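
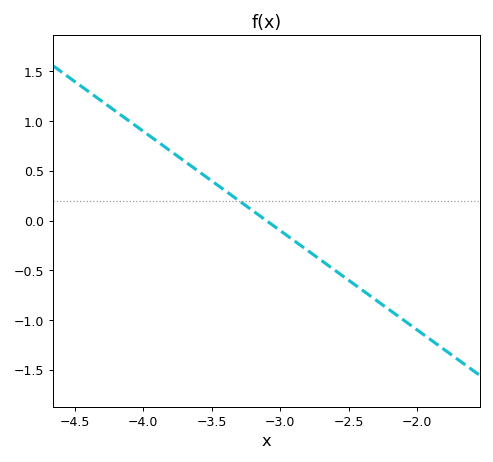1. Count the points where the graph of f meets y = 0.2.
1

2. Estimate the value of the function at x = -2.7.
-0.4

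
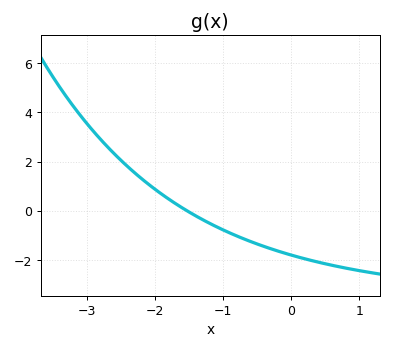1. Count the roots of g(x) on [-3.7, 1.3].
1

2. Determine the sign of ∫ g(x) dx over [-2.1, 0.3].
negative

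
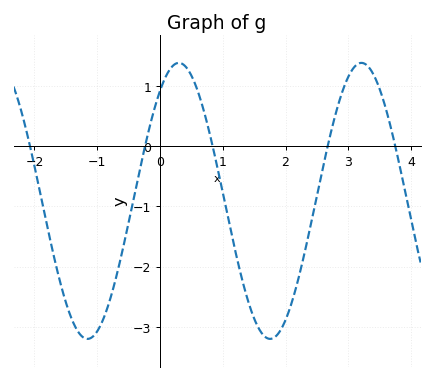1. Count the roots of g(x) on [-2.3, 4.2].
5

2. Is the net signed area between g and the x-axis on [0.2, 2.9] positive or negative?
negative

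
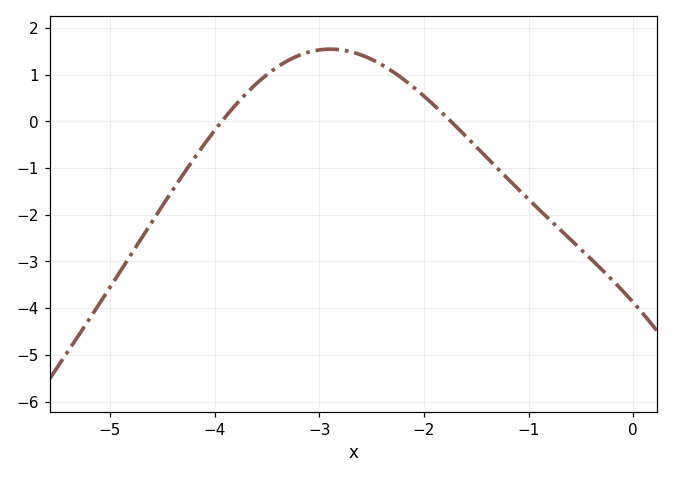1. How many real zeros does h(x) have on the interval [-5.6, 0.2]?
2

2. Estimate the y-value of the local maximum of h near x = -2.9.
1.5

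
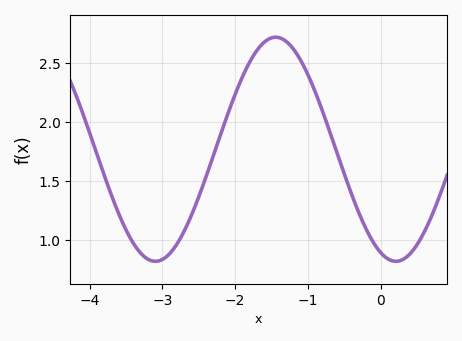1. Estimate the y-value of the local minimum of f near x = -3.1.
0.82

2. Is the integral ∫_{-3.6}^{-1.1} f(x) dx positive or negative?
positive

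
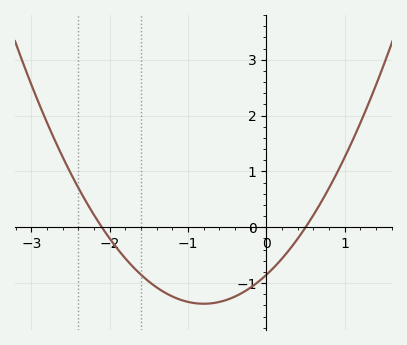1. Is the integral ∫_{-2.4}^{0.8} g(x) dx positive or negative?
negative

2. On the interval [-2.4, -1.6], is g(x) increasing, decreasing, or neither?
decreasing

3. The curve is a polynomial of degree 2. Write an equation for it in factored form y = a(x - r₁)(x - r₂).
y = 0.81(x + 2.1)(x - 0.5)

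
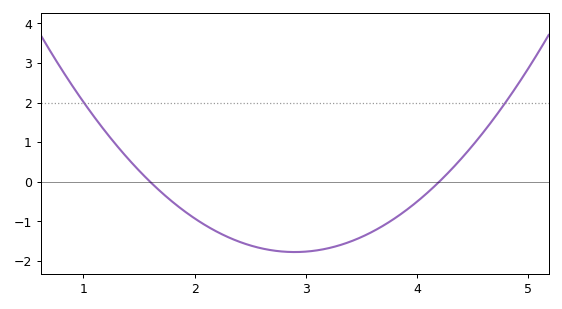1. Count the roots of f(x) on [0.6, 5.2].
2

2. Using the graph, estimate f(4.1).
-0.3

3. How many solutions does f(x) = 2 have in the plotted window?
2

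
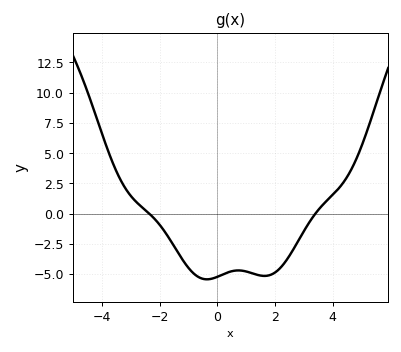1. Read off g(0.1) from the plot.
-5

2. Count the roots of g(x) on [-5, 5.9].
2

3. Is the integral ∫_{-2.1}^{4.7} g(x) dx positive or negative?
negative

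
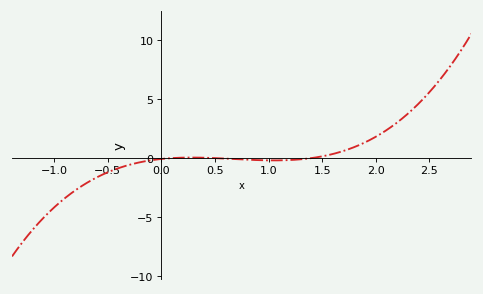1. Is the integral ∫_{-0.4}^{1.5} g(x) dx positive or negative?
negative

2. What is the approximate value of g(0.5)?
0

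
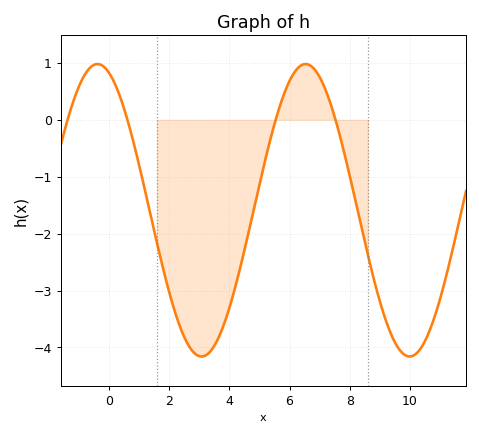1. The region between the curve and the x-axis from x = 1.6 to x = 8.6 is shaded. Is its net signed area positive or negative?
negative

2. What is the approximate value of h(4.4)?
-2.52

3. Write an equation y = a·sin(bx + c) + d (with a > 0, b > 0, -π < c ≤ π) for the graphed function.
y = 2.57sin(0.91x + 1.91) - 1.59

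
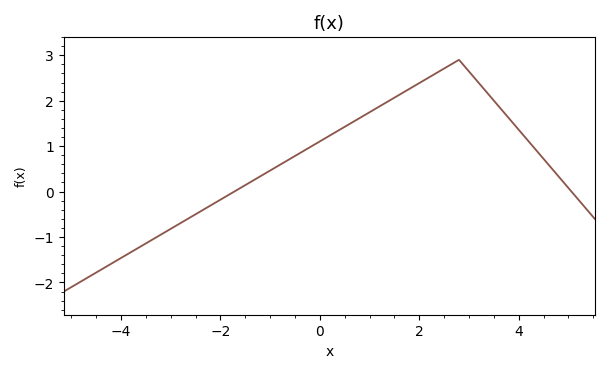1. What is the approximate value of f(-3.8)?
-1.3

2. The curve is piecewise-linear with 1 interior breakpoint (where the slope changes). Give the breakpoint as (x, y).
(2.8, 2.9)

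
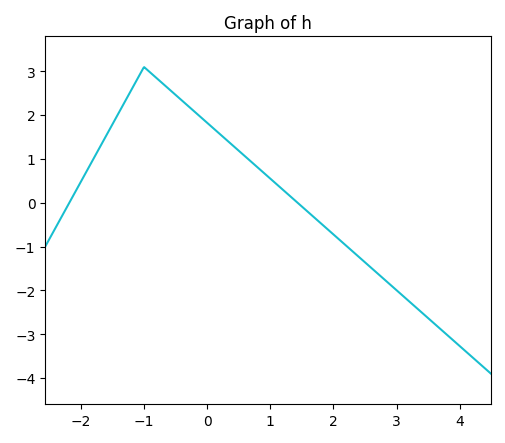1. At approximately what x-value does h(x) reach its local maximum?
-1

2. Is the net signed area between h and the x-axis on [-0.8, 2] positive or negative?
positive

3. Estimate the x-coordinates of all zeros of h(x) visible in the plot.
-2.18, 1.43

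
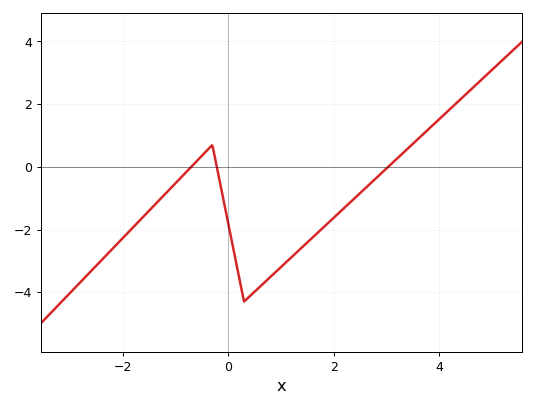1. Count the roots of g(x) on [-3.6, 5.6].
3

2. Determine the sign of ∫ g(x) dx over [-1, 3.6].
negative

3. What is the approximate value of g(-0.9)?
-0.35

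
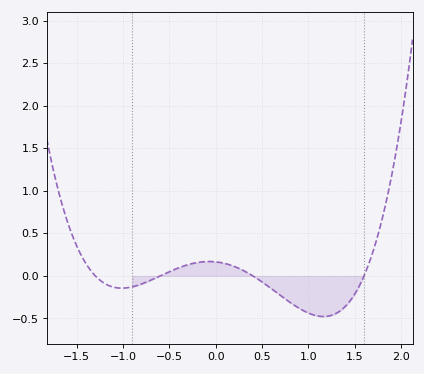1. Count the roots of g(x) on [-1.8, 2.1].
4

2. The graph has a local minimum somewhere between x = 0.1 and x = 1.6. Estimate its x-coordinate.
1.16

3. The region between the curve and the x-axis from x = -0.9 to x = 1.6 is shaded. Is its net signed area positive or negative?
negative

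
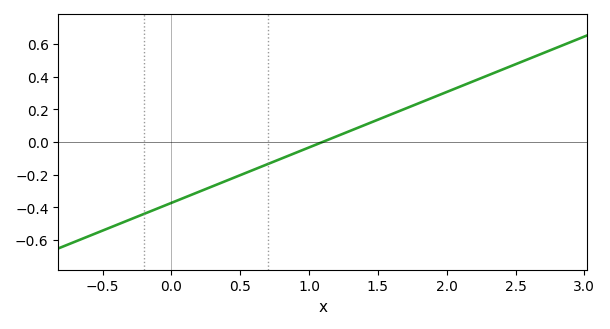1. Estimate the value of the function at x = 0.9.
-0.06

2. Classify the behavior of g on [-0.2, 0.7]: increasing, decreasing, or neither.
increasing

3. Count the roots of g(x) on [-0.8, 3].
1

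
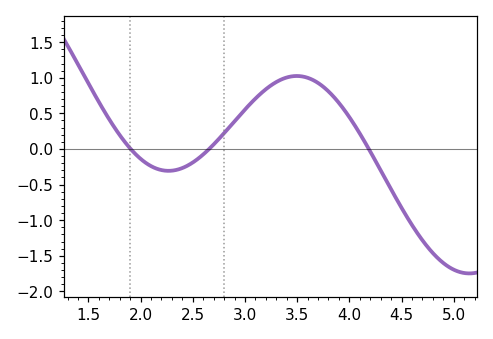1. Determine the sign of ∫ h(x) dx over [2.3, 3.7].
positive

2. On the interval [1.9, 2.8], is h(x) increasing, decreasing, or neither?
neither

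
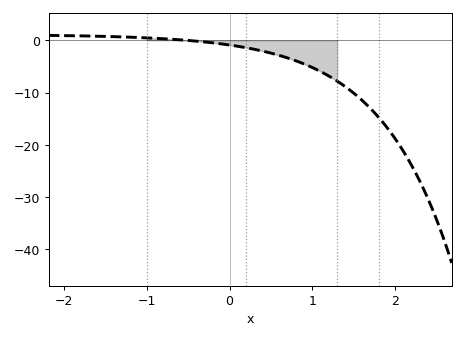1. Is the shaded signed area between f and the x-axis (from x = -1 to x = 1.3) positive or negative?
negative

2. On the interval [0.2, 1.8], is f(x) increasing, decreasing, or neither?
decreasing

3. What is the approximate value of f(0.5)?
-2.44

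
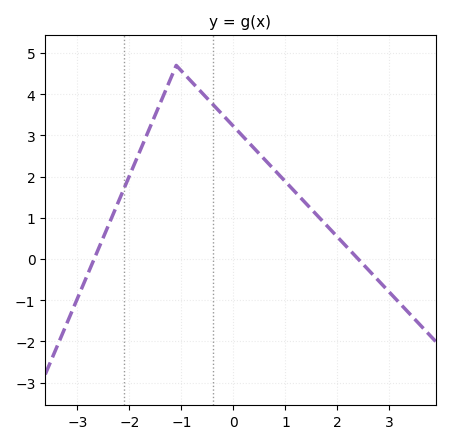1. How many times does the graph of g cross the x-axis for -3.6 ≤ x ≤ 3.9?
2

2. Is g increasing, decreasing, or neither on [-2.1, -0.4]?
neither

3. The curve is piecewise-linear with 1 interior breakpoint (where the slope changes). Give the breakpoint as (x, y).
(-1.1, 4.7)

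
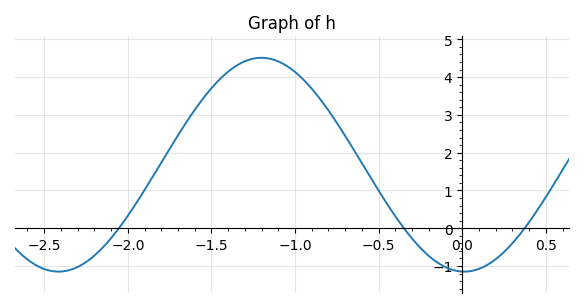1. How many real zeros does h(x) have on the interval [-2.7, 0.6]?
3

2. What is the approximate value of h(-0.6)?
1.7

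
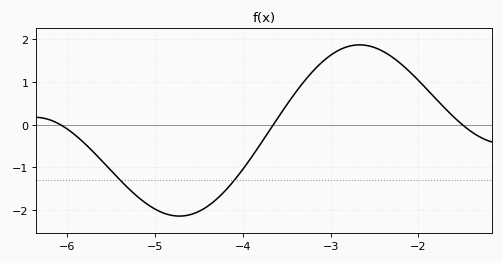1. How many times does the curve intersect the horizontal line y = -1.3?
2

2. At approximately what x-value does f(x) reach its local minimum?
-4.7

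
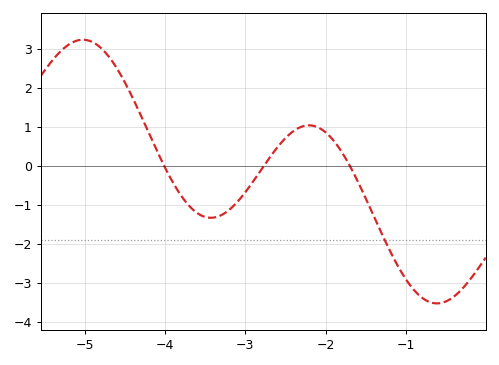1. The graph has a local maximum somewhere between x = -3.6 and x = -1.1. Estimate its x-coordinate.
-2.2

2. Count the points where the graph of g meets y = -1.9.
1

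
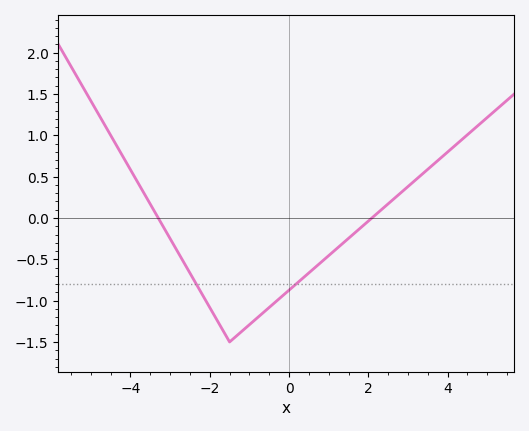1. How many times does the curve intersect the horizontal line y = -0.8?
2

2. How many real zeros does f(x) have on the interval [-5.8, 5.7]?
2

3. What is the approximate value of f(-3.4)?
0.084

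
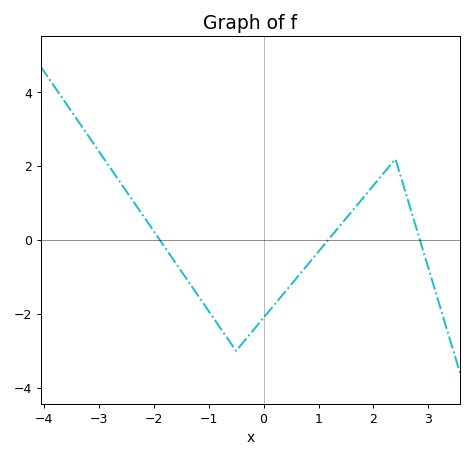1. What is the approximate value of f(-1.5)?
-0.8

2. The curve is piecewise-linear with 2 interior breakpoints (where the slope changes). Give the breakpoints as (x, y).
(-0.5, -3); (2.4, 2.2)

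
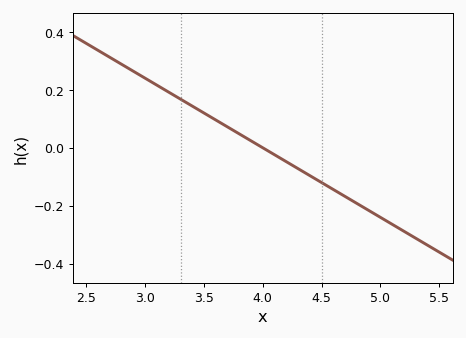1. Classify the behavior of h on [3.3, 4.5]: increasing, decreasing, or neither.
decreasing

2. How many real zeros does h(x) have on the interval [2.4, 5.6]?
1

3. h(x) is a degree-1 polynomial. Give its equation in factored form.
y = -0.24(x - 4)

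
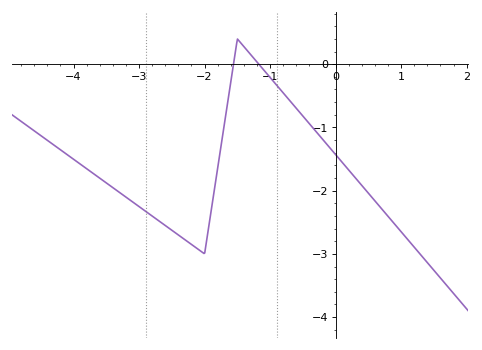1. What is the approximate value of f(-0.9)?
-0.332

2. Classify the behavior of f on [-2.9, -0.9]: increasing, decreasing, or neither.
neither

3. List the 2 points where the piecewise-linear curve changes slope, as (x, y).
(-2, -3); (-1.5, 0.4)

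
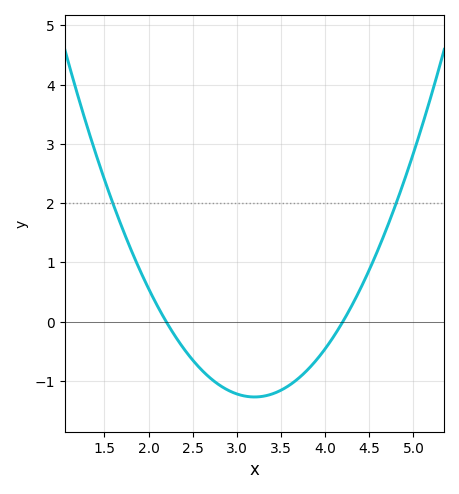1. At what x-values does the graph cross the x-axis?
2.2, 4.2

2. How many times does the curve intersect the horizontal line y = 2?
2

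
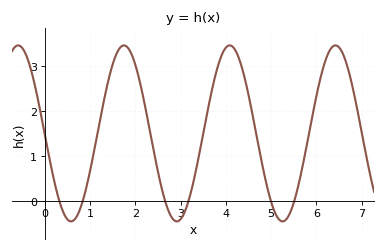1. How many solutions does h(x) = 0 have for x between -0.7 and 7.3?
6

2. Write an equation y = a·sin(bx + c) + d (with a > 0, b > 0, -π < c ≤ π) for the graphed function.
y = 1.96sin(2.7x - 3.1) + 1.5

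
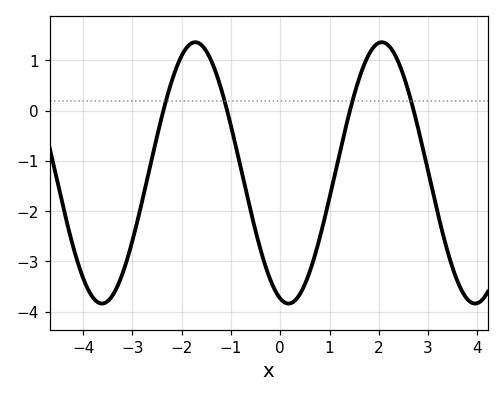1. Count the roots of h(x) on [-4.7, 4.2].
4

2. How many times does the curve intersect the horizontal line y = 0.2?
4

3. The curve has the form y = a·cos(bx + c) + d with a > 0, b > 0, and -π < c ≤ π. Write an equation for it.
y = 2.6cos(1.7x + 2.9) - 1.24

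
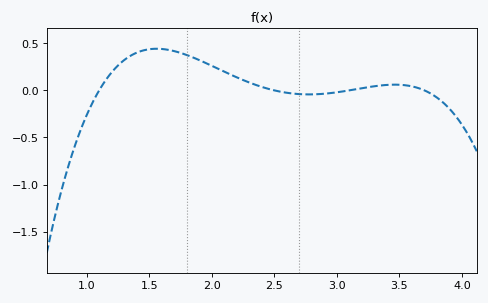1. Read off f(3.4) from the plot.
0.05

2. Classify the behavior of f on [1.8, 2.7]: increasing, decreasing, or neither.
decreasing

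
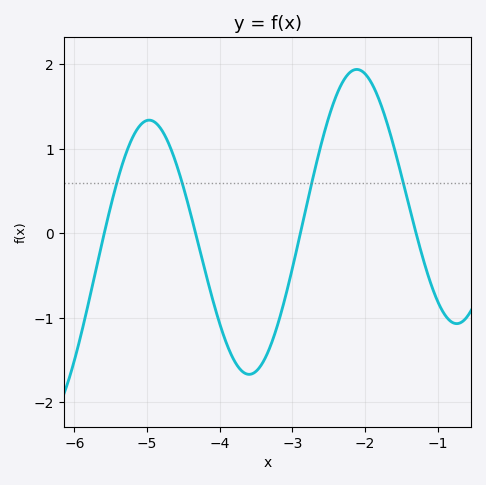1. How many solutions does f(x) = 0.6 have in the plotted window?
4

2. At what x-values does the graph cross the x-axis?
-5.59, -4.33, -2.89, -1.3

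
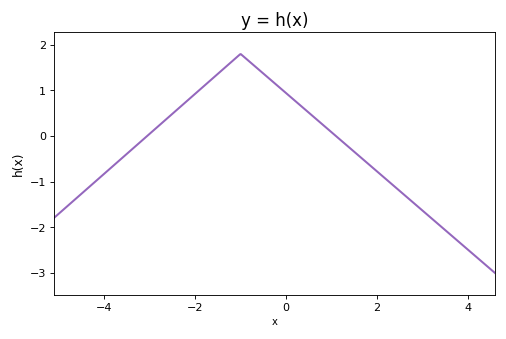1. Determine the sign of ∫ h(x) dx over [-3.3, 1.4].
positive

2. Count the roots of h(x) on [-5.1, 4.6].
2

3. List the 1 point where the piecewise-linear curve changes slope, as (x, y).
(-1, 1.8)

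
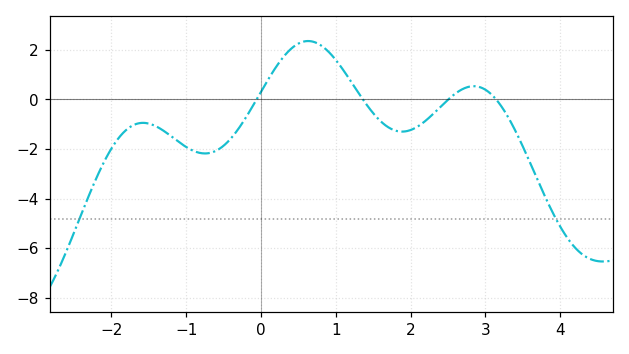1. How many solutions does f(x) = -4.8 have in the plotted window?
2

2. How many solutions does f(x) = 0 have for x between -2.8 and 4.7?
4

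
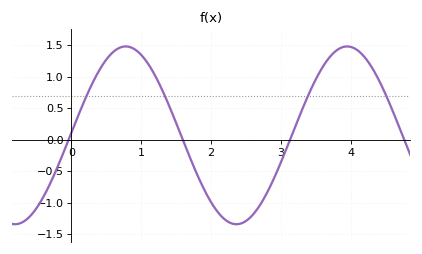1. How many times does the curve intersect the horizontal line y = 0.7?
4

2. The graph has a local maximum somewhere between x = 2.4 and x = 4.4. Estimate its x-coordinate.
3.95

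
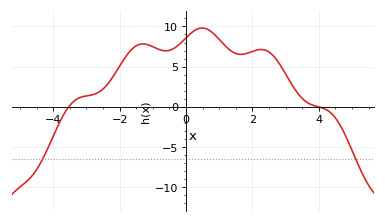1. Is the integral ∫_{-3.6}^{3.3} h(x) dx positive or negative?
positive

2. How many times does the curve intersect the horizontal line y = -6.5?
2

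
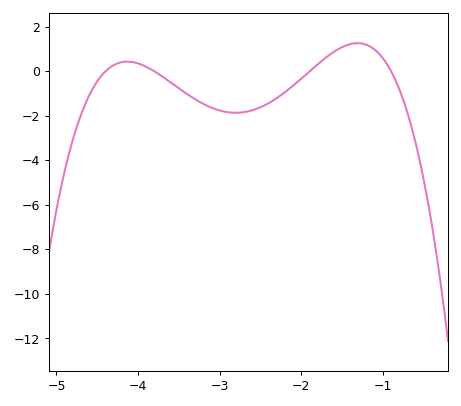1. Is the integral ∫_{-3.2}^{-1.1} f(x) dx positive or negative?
negative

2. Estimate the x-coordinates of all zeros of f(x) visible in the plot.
-4.4, -3.8, -1.9, -0.9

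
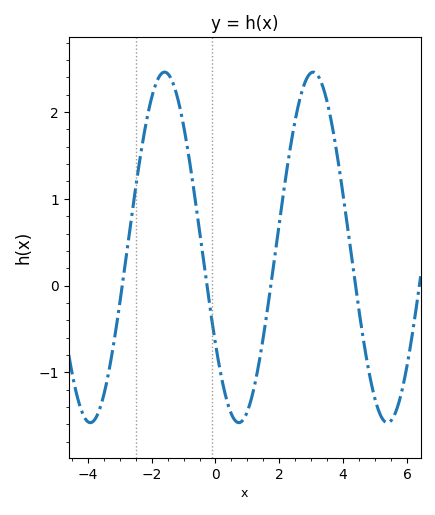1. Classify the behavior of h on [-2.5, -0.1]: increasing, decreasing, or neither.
neither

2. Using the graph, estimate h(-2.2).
1.82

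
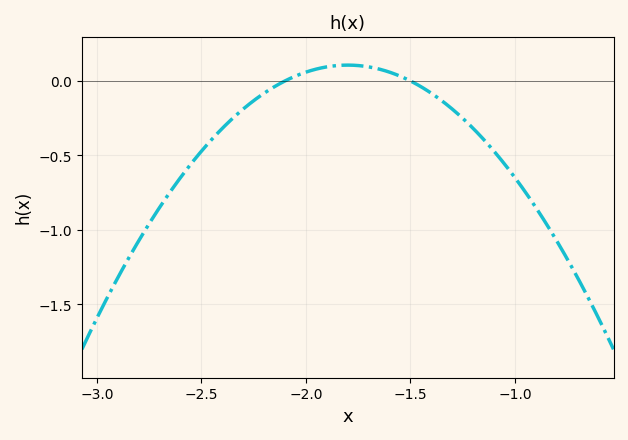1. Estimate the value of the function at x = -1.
-0.649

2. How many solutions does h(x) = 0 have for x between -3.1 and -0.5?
2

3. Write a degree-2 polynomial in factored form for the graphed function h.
y = -1.18(x + 2.1)(x + 1.5)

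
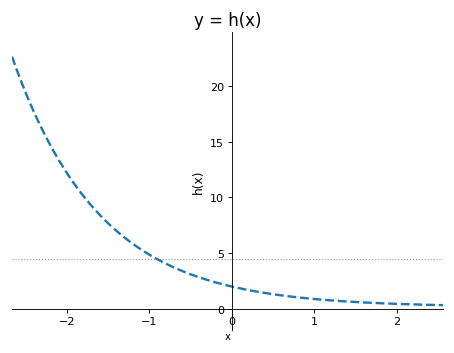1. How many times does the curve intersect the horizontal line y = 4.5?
1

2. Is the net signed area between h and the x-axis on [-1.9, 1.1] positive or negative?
positive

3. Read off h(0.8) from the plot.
1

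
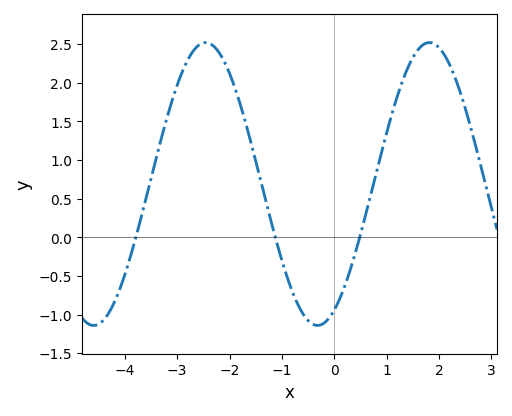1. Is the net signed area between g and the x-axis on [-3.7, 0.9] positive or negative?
positive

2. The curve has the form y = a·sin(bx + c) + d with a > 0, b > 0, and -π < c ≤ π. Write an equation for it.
y = 1.83sin(1.47x - 1.1) + 0.69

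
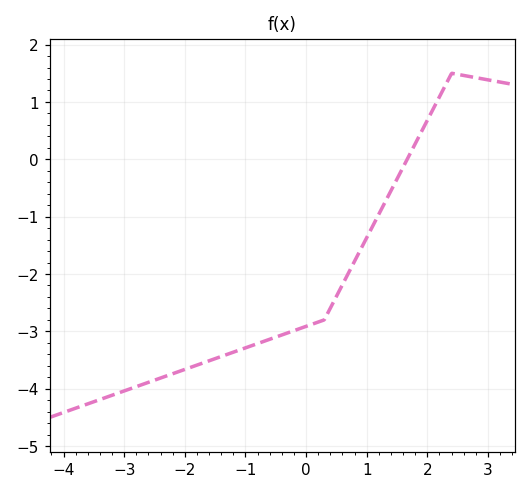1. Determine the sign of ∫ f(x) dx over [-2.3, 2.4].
negative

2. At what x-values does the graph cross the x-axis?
1.67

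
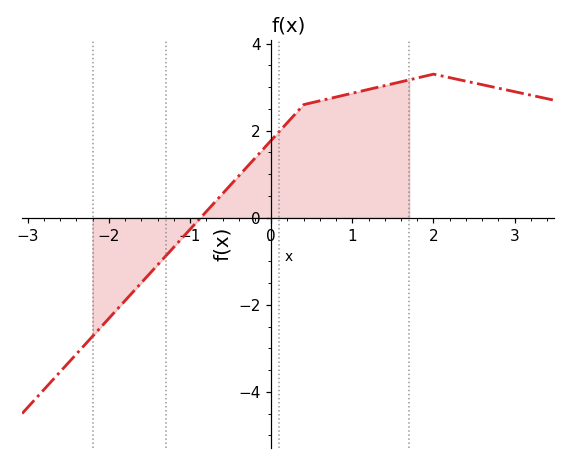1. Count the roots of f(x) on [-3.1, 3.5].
1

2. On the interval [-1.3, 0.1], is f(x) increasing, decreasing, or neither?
increasing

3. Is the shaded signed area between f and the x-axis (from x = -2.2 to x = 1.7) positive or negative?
positive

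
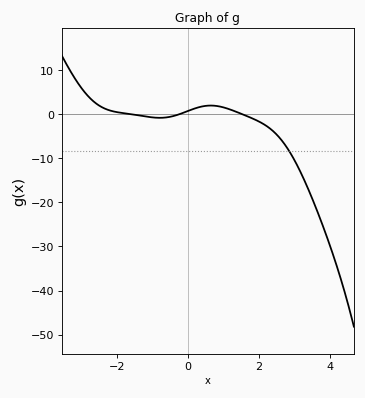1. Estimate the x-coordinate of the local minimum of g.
-0.799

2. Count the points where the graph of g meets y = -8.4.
1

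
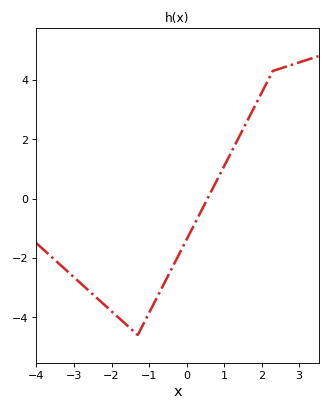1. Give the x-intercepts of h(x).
0.561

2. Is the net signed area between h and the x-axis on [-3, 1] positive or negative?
negative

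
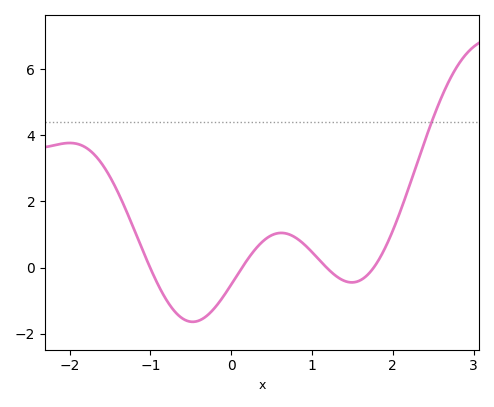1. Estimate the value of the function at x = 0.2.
0.235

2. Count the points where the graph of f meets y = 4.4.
1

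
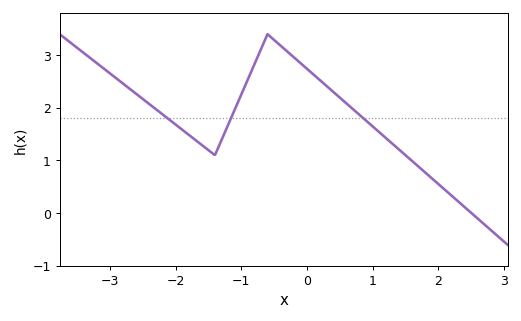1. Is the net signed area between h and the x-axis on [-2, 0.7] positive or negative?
positive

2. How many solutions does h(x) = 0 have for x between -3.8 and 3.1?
1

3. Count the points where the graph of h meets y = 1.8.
3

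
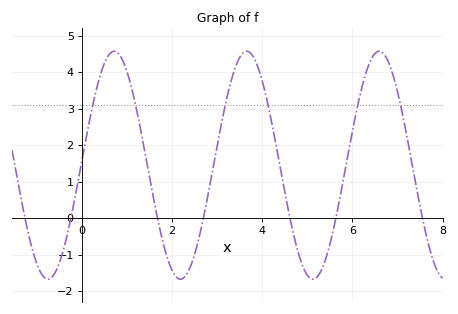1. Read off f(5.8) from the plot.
1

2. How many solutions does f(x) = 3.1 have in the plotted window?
6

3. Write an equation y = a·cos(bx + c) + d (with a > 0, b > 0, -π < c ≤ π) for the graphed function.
y = 3.12cos(2.1x - 1.6) + 1.45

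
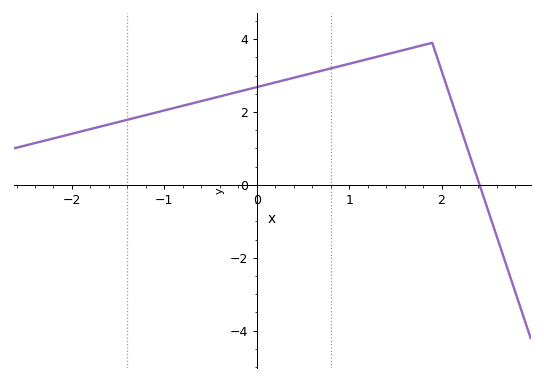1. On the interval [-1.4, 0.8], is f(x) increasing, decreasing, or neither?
increasing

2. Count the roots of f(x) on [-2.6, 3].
1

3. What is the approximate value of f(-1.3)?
1.85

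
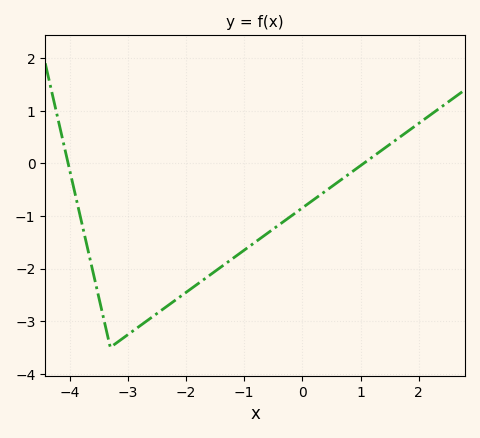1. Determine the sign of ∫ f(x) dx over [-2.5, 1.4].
negative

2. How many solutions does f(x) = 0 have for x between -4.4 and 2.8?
2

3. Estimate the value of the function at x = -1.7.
-2.2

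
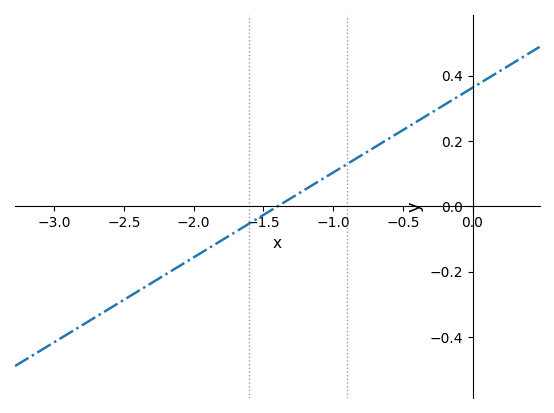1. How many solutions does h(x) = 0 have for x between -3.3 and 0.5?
1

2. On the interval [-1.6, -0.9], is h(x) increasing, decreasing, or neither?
increasing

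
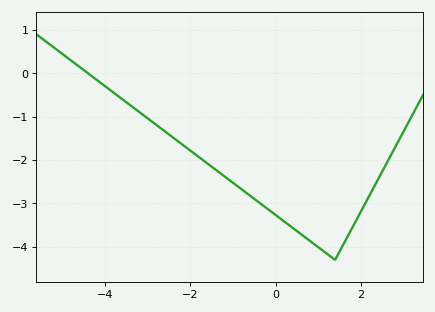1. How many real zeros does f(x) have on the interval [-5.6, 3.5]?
1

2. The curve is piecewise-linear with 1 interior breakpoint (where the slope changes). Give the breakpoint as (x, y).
(1.4, -4.3)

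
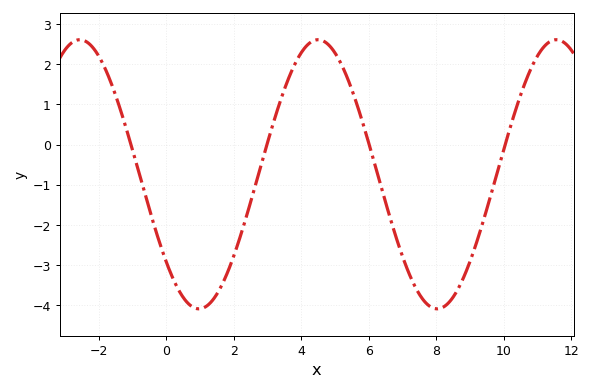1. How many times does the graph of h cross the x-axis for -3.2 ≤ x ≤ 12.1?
4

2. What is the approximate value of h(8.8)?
-3.33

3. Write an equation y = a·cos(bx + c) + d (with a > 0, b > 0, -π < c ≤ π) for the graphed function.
y = 3.35cos(0.89x + 2.28) - 0.74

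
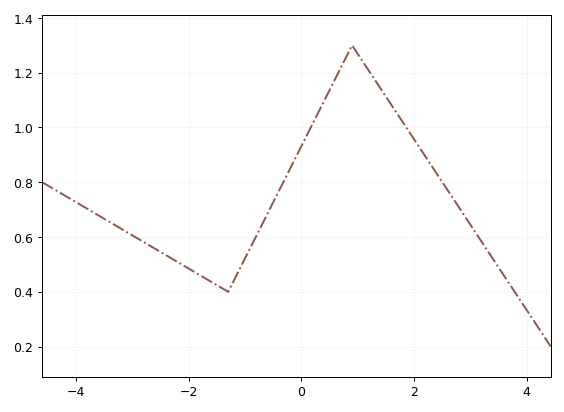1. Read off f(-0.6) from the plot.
0.686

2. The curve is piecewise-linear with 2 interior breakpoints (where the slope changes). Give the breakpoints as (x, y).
(-1.3, 0.4); (0.9, 1.3)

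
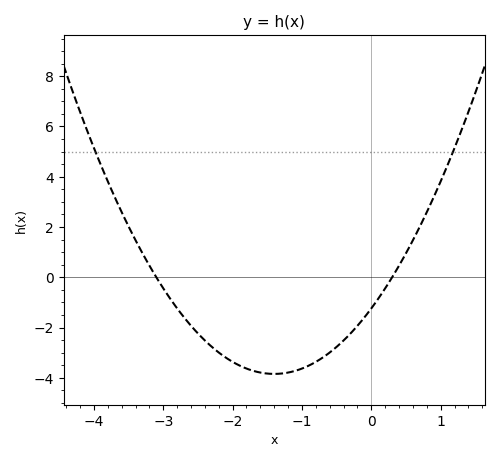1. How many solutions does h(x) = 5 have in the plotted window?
2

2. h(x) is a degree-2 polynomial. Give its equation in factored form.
y = 1.33(x + 3.1)(x - 0.3)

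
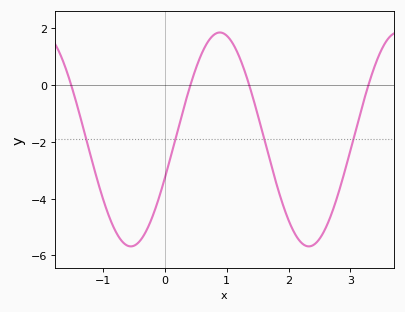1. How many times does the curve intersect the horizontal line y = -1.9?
4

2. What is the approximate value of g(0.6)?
1.2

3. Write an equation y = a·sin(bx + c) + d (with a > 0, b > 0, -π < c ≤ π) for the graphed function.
y = 3.76sin(2.2x - 0.36) - 1.92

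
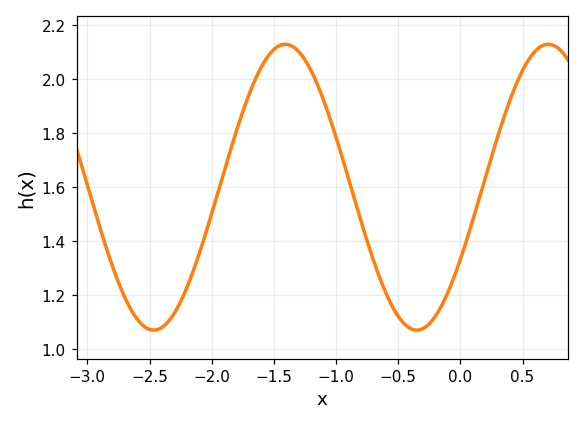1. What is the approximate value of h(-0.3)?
1.08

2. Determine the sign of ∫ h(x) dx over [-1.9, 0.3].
positive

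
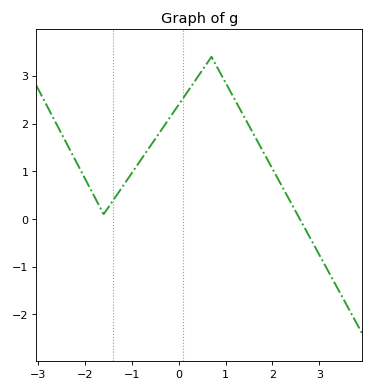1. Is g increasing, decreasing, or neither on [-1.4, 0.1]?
increasing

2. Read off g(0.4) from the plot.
3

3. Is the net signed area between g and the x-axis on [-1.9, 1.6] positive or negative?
positive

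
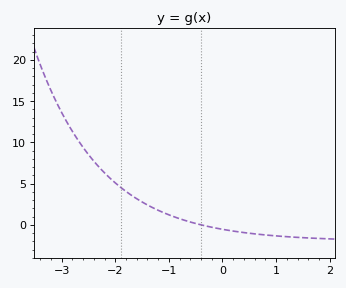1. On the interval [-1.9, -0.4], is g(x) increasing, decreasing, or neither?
decreasing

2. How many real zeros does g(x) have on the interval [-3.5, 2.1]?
1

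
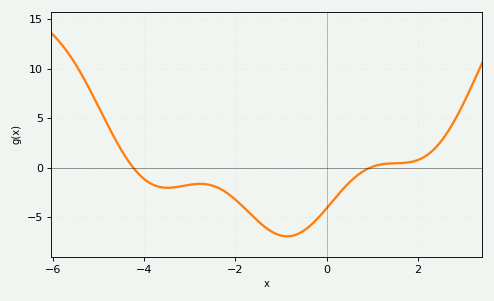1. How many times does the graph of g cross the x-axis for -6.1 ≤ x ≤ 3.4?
2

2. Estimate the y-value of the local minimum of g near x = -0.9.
-7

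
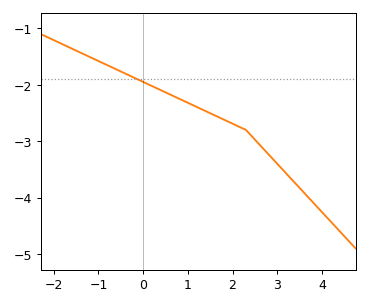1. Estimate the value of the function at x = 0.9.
-2.28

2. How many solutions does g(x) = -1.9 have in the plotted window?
1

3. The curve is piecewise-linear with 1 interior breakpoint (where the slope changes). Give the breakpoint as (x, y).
(2.3, -2.8)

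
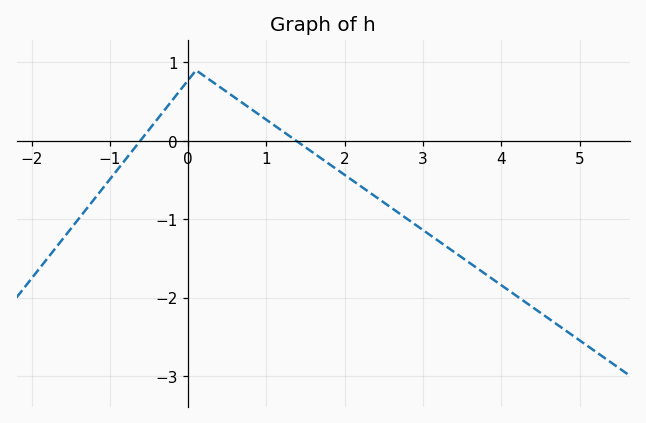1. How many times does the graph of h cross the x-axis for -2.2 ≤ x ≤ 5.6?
2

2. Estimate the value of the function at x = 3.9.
-1.8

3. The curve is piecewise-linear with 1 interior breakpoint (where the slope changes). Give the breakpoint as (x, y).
(0.1, 0.9)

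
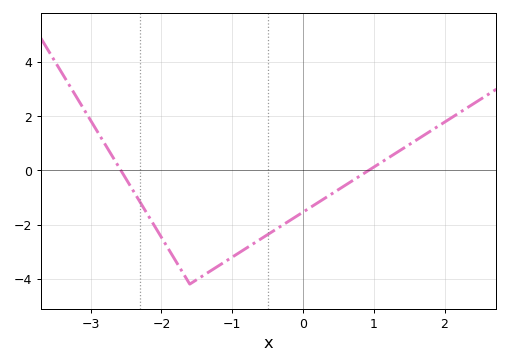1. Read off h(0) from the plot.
-1.6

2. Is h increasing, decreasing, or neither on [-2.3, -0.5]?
neither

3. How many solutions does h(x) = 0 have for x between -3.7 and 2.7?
2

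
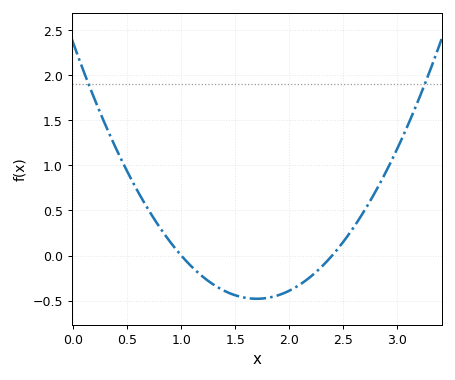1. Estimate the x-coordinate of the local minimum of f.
1.7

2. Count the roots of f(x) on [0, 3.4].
2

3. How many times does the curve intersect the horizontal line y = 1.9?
2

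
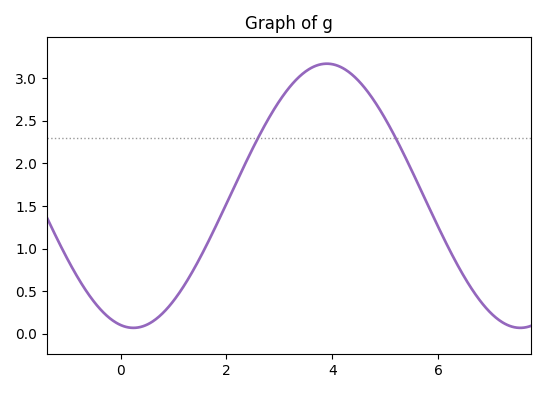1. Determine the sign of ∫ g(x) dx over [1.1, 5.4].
positive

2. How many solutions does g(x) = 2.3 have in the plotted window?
2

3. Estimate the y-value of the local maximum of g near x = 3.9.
3.17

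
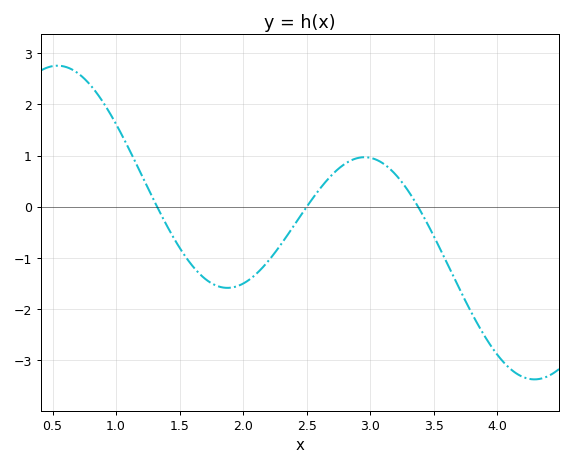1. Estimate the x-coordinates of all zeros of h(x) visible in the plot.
1.3, 2.5, 3.4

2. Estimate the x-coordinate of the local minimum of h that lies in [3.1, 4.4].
4.3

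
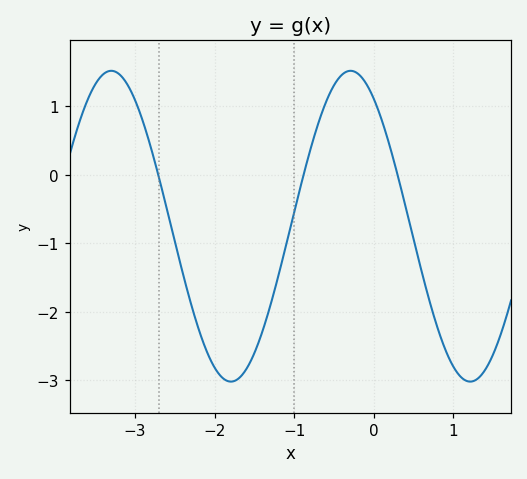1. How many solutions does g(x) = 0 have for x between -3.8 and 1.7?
3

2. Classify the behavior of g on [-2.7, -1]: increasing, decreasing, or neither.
neither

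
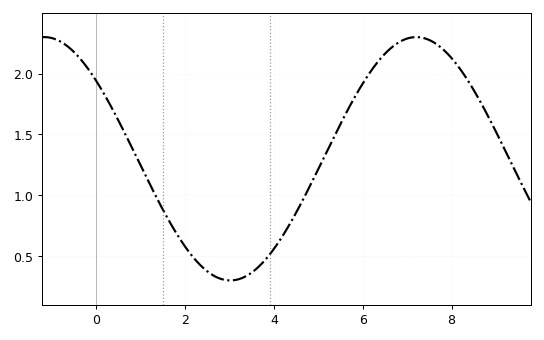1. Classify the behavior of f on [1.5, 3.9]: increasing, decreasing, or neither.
neither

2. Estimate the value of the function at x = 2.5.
0.374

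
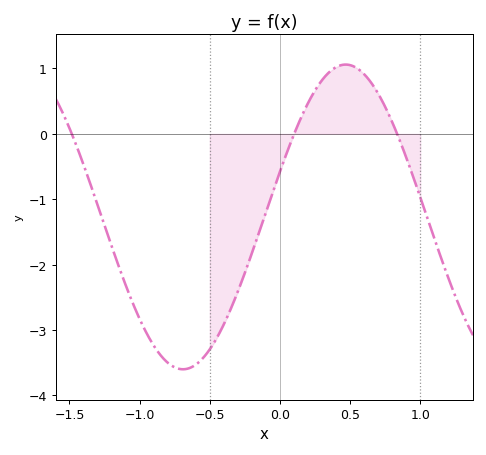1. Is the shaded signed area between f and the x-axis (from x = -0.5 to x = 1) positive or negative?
negative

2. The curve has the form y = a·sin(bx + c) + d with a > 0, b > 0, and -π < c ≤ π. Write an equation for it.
y = 2.33sin(2.71x + 0.302) - 1.27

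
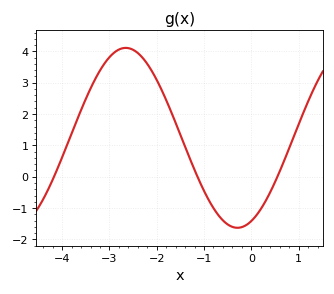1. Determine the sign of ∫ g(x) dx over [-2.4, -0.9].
positive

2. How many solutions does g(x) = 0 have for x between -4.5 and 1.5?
3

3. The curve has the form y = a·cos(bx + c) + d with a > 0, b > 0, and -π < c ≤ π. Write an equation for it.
y = 2.87cos(1.33x - 2.75) + 1.24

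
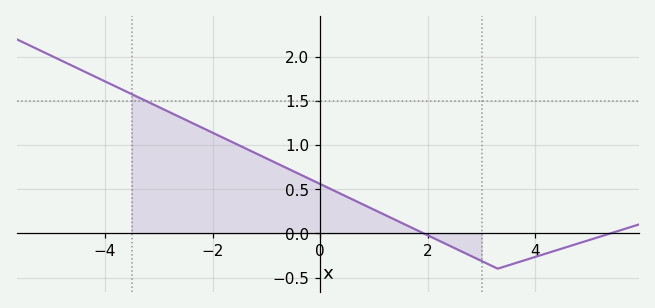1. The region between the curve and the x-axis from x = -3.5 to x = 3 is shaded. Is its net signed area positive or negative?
positive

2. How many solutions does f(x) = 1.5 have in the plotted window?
1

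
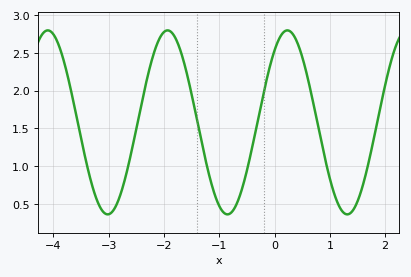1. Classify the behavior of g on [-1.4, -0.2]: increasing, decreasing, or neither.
neither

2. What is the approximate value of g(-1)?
0.45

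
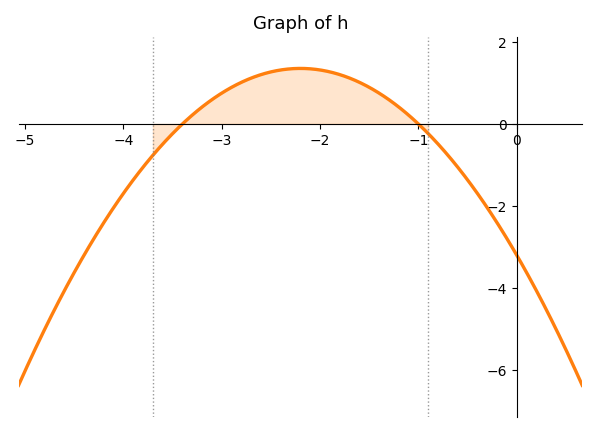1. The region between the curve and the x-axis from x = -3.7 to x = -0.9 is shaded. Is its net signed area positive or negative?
positive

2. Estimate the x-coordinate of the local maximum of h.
-2.2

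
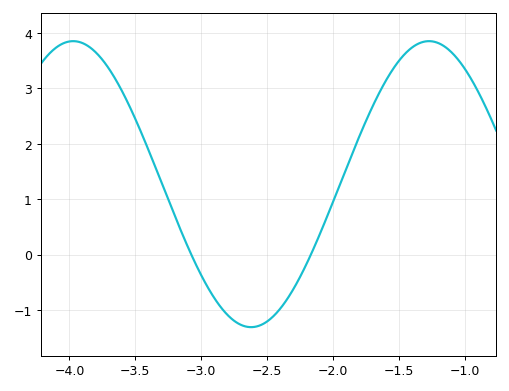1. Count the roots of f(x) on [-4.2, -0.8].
2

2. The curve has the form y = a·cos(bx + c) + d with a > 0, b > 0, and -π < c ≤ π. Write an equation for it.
y = 2.58cos(2.3x + 3) + 1.27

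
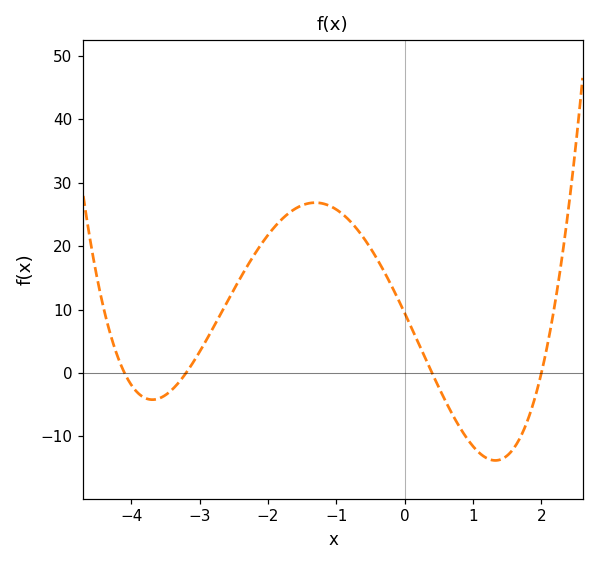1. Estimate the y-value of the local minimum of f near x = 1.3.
-14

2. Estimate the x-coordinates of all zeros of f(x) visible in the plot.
-4.1, -3.2, 0.4, 2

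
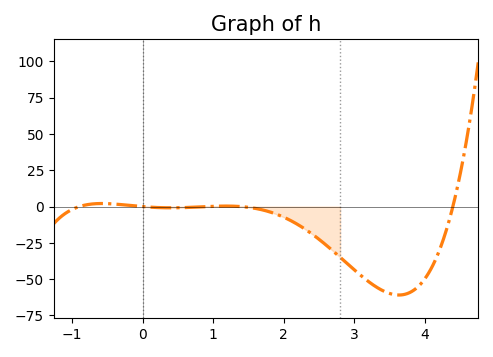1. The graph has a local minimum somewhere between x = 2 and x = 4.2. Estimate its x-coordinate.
3.6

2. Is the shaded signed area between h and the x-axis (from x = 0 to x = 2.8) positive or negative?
negative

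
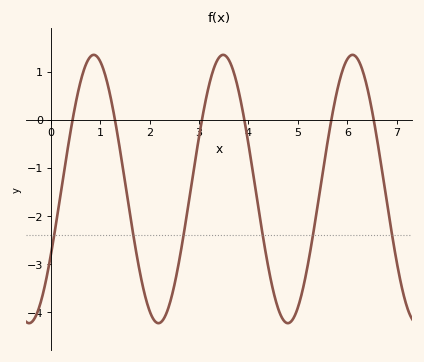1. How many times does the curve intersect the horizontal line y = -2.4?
6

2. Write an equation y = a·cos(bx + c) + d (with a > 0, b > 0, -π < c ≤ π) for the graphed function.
y = 2.79cos(2.4x - 2.1) - 1.44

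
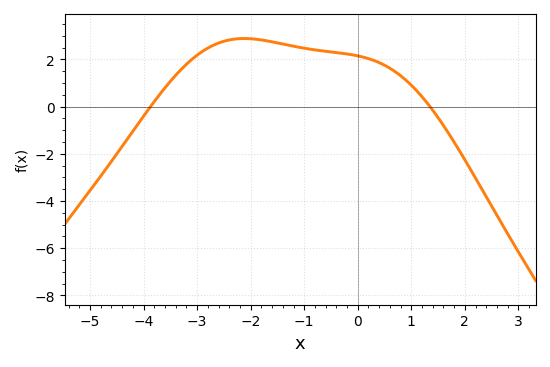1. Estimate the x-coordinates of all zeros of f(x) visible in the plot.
-3.8, 1.4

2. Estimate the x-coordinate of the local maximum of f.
-2.2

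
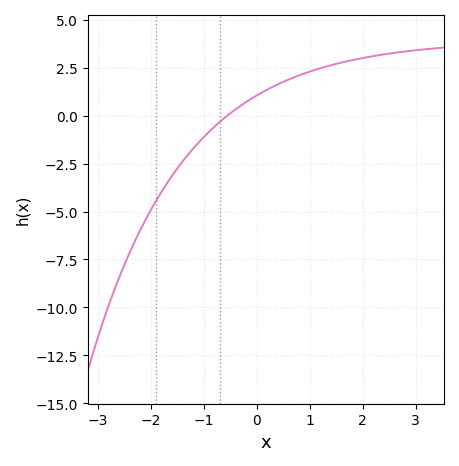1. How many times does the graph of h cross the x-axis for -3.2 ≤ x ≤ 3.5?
1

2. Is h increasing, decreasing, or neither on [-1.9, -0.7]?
increasing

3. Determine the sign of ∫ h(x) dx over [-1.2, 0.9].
positive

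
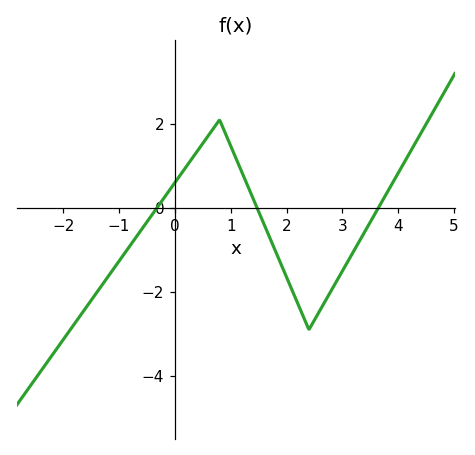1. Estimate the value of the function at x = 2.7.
-2.2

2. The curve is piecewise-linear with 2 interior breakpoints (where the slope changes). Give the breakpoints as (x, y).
(0.8, 2.1); (2.4, -2.9)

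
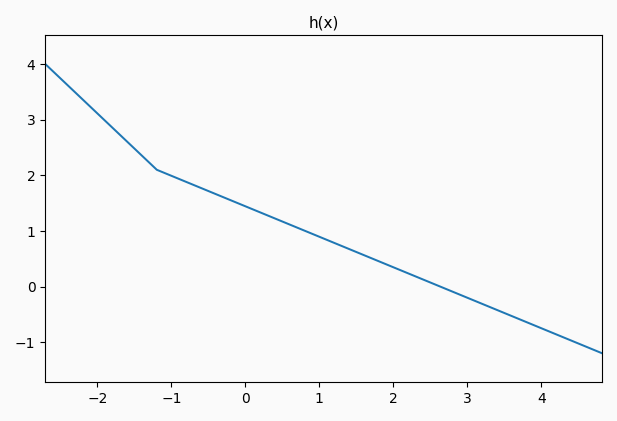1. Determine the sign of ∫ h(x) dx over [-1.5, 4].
positive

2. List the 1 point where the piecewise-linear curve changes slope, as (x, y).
(-1.2, 2.1)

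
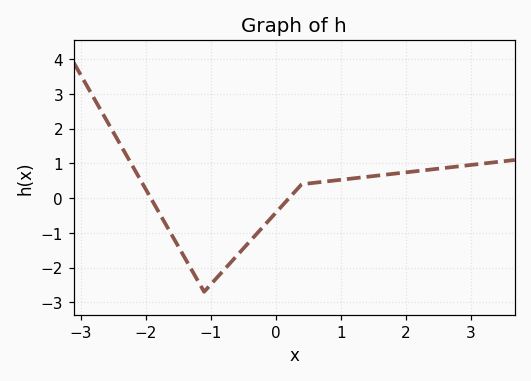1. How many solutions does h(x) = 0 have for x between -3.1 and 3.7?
2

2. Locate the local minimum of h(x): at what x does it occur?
-1.1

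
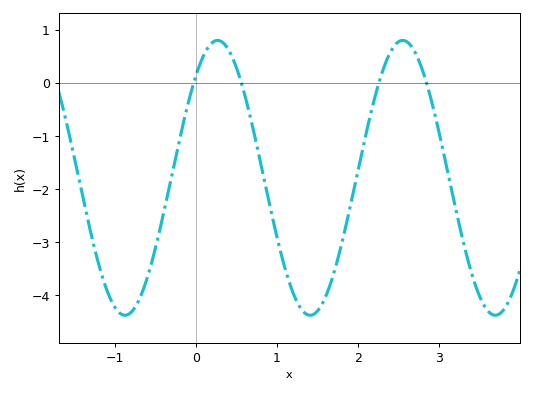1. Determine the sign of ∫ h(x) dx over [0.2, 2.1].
negative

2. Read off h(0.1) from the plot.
0.536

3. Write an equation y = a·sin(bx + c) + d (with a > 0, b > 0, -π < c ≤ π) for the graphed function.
y = 2.59sin(2.75x + 0.84) - 1.79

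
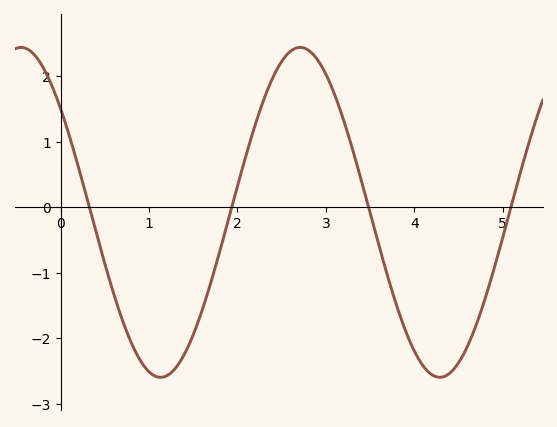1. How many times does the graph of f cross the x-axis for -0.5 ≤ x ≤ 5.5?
4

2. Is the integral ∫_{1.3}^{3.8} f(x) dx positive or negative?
positive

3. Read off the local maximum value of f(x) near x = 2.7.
2.4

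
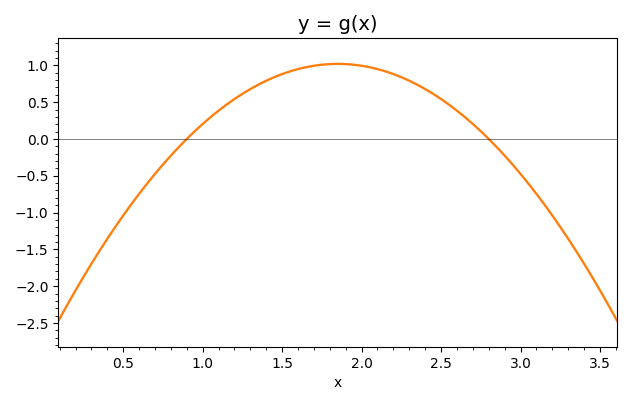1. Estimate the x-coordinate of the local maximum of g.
1.85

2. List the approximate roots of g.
0.9, 2.8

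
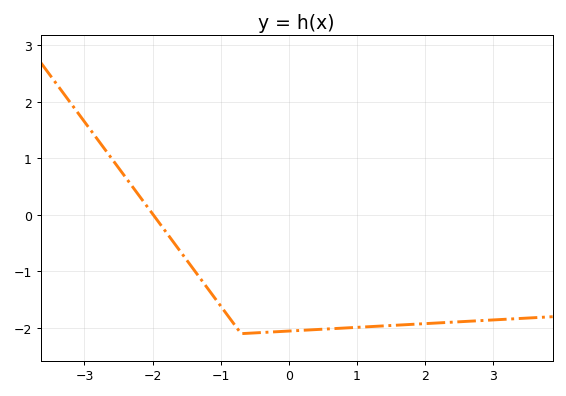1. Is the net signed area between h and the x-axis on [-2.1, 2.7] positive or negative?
negative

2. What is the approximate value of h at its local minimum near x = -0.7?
-2.1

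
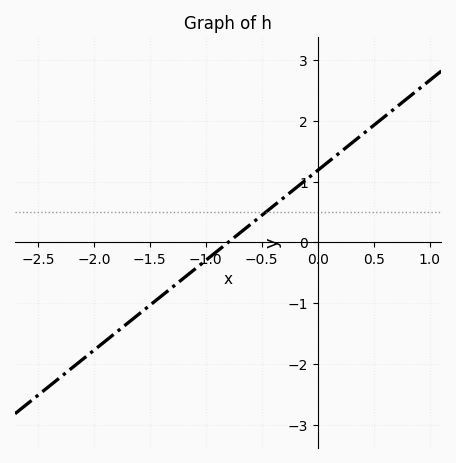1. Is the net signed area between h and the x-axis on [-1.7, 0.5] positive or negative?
positive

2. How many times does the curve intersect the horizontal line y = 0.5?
1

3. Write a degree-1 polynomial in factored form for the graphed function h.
y = 1.48(x + 0.8)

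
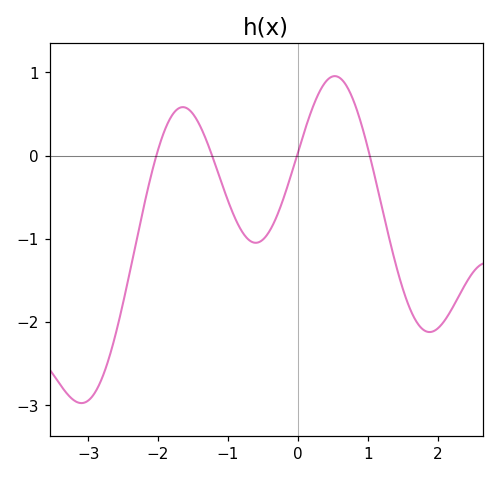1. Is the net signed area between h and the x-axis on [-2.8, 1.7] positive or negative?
negative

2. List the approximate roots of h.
-2, -1.2, 0, 1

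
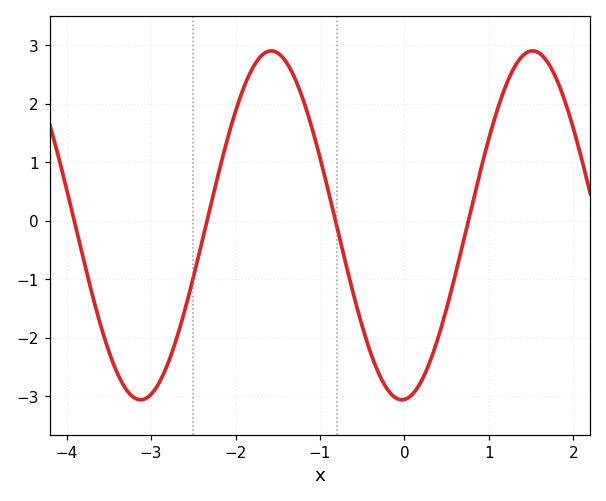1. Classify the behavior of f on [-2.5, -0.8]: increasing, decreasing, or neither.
neither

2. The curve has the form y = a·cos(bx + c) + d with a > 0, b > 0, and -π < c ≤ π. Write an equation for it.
y = 2.98cos(2.03x - 3.08) - 0.08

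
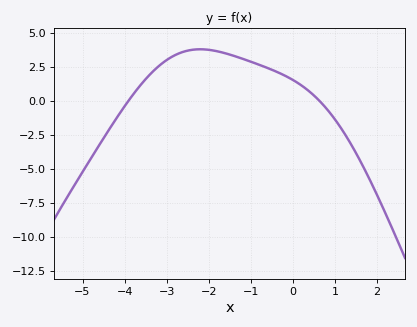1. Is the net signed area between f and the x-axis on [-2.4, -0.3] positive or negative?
positive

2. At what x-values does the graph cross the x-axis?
-3.91, 0.627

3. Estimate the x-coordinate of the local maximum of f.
-2.2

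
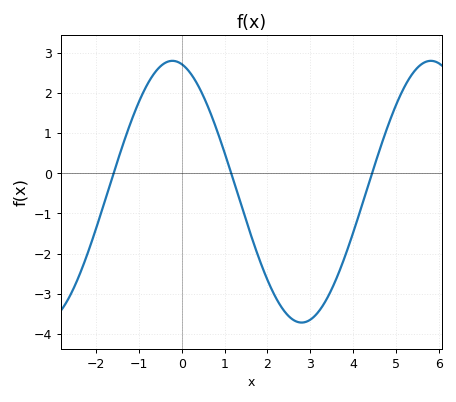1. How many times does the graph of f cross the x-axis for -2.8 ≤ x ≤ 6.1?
3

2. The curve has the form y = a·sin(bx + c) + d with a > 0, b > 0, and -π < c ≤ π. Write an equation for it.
y = 3.26sin(1.04x + 1.8) - 0.46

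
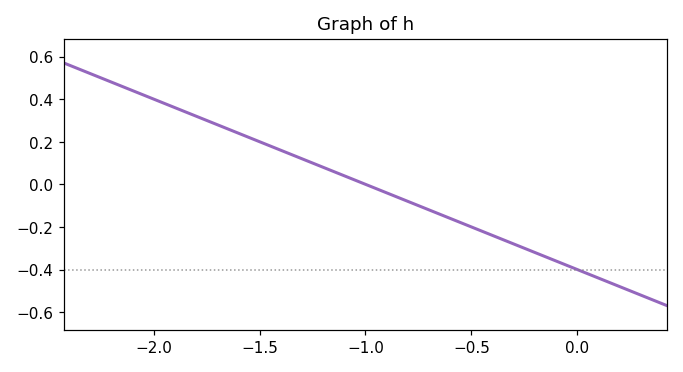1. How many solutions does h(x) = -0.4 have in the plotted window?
1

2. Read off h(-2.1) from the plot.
0.44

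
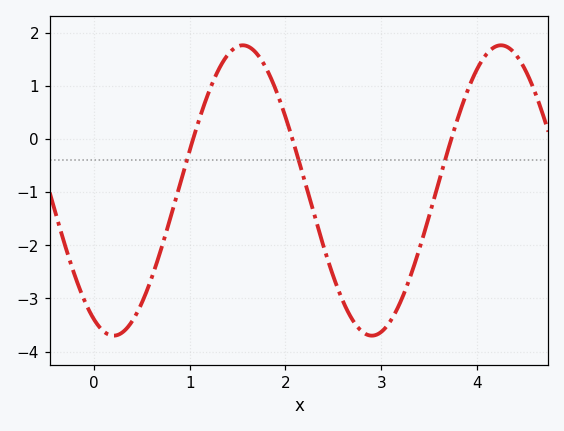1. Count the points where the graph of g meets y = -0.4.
3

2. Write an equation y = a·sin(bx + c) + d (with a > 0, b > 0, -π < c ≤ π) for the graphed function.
y = 2.73sin(2.3x - 2) - 0.97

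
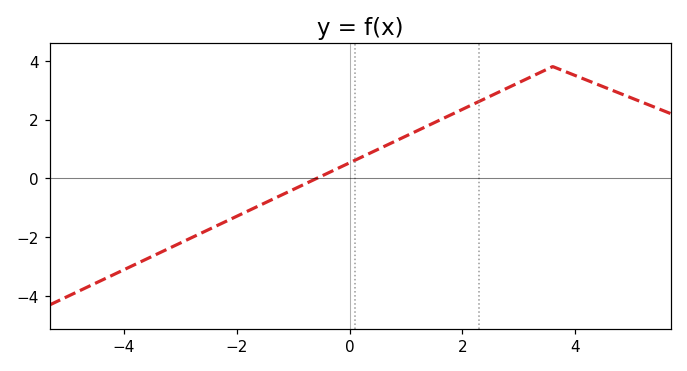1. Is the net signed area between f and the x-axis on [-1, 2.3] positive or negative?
positive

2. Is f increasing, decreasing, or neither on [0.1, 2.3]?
increasing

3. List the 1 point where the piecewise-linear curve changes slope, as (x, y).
(3.6, 3.8)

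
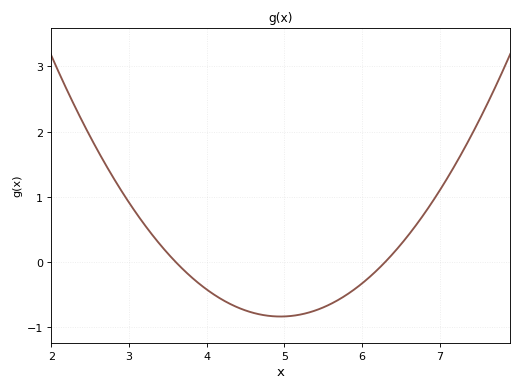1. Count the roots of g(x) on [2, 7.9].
2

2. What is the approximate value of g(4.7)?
-0.8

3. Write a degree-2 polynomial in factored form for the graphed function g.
y = 0.46(x - 3.6)(x - 6.3)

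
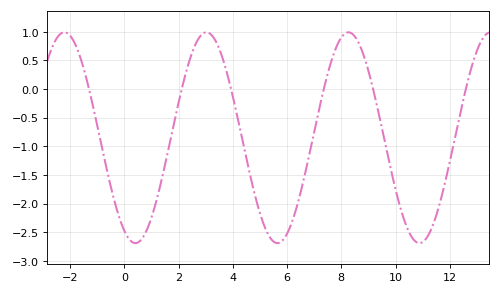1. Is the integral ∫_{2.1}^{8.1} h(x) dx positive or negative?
negative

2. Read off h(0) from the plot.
-2.47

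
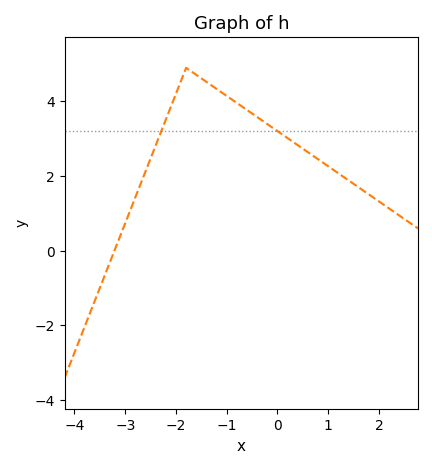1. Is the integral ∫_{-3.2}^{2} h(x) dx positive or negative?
positive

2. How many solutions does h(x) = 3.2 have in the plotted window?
2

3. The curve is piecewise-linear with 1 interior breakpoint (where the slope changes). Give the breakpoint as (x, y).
(-1.8, 4.9)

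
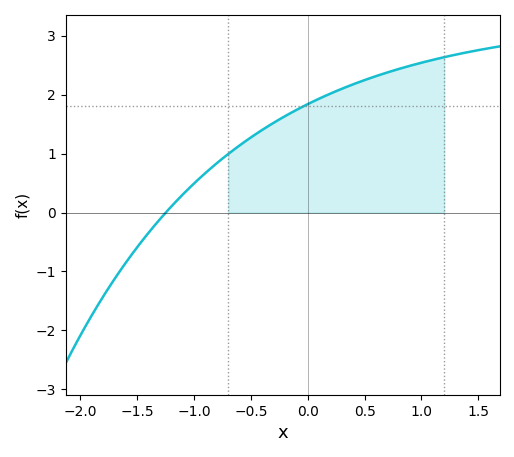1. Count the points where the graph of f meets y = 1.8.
1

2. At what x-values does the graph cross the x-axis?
-1.25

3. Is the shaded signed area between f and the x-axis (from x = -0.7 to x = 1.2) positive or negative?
positive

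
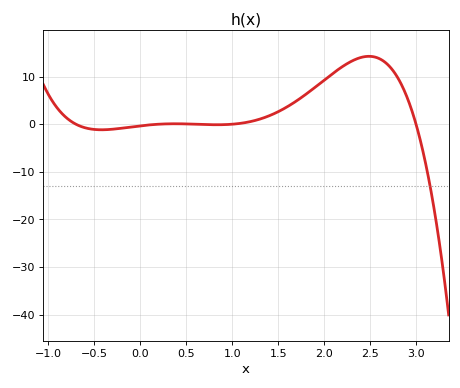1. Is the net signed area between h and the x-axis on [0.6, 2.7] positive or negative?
positive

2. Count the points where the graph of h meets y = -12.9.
1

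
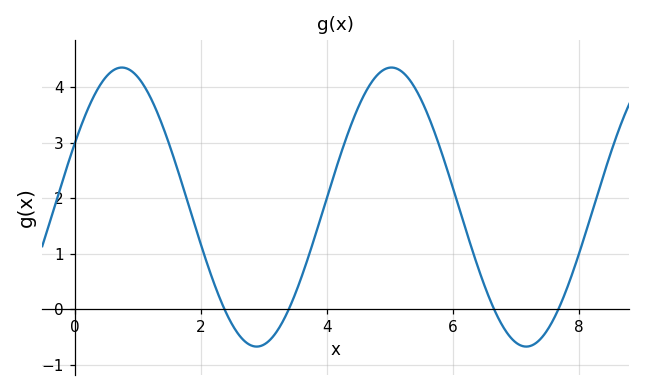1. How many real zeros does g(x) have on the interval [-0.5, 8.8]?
4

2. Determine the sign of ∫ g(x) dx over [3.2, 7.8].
positive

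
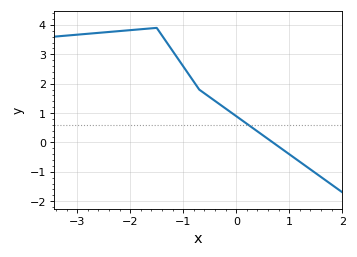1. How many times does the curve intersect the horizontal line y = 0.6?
1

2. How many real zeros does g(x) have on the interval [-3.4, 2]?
1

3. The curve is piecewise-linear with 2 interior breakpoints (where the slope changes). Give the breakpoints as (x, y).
(-1.5, 3.9); (-0.7, 1.8)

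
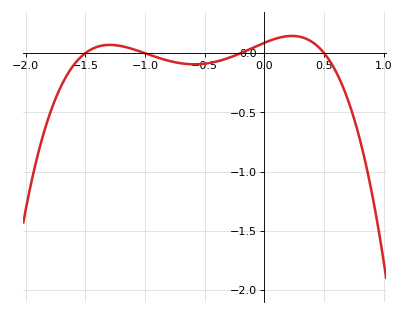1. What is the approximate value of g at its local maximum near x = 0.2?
0.146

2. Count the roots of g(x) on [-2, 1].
4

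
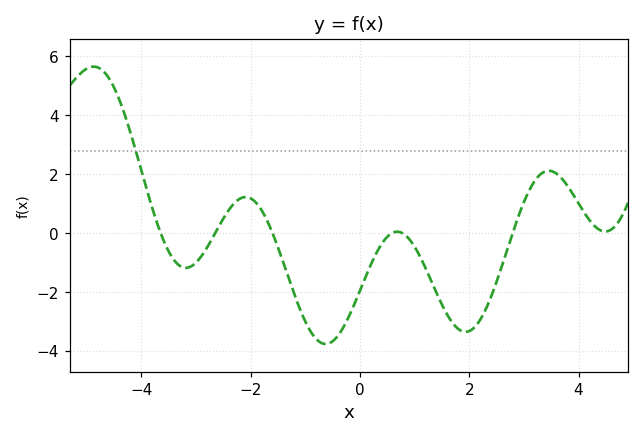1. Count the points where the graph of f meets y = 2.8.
1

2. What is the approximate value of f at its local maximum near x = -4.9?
5.6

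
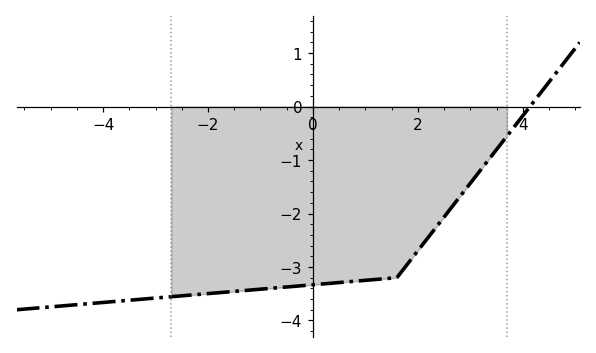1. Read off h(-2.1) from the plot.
-3.5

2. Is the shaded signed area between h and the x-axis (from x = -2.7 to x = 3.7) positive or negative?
negative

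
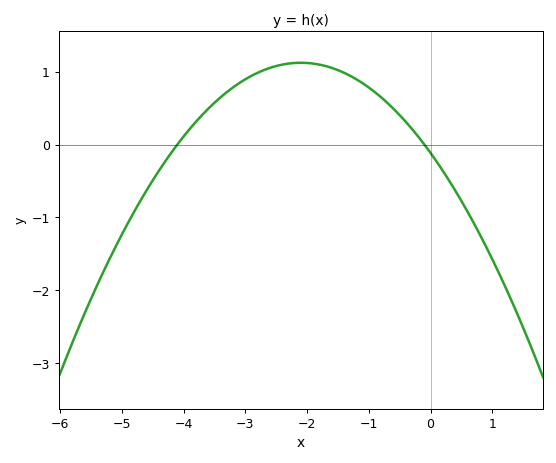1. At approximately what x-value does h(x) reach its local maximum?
-2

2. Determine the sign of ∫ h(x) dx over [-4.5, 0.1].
positive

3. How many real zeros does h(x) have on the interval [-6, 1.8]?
2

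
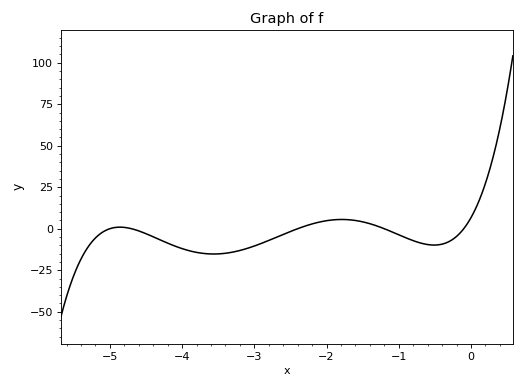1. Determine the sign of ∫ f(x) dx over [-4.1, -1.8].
negative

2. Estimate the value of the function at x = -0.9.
-5.5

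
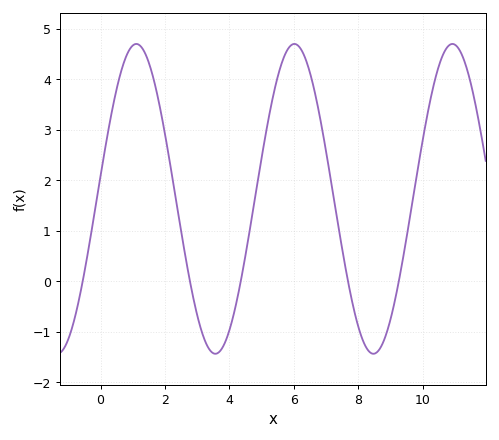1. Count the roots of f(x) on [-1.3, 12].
5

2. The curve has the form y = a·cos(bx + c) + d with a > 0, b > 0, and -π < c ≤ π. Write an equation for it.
y = 3.07cos(1.28x - 1.42) + 1.63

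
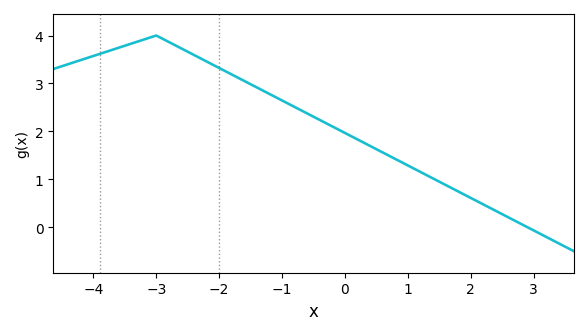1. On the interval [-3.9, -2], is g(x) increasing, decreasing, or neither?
neither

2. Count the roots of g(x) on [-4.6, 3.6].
1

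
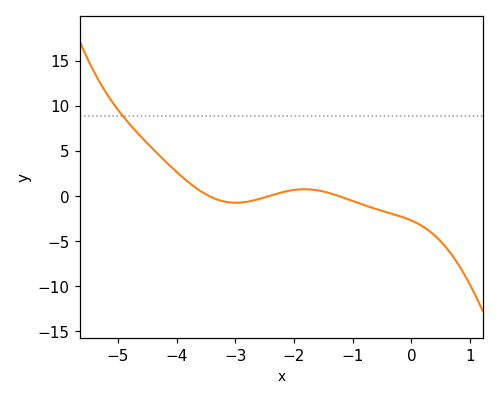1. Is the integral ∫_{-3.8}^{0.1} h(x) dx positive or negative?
negative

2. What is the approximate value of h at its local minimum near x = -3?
-0.775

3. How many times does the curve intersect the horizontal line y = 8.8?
1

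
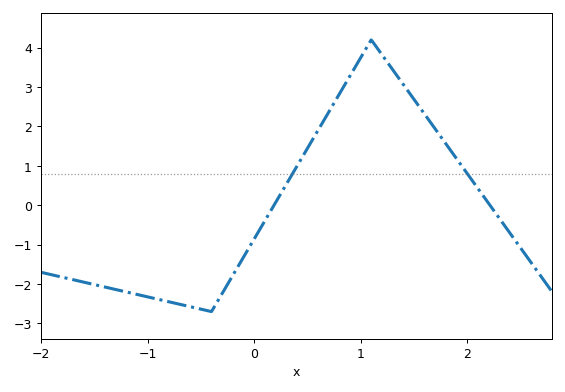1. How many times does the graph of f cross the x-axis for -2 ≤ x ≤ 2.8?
2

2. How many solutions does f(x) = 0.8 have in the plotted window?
2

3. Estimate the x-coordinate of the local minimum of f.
-0.4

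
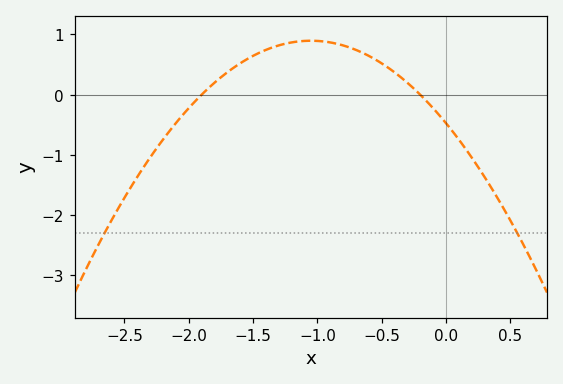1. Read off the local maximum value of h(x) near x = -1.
0.9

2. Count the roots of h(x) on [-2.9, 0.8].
2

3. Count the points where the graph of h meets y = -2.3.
2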